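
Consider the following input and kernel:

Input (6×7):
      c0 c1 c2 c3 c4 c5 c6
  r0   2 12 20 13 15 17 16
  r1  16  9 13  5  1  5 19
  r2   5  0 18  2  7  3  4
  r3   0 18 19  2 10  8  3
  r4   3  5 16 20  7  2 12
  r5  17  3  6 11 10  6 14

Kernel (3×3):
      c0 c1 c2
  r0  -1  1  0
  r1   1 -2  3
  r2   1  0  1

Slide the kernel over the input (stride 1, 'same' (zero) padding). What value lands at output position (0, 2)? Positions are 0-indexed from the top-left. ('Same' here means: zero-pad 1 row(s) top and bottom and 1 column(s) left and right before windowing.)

The receptive field on the zero-padded input at this output position is [0 0 0 / 12 20 13 / 9 13 5]. Elementwise product with the kernel and sum: 0·-1 + 0·1 + 12·1 + 20·-2 + 13·3 + 9·1 + 5·1.

25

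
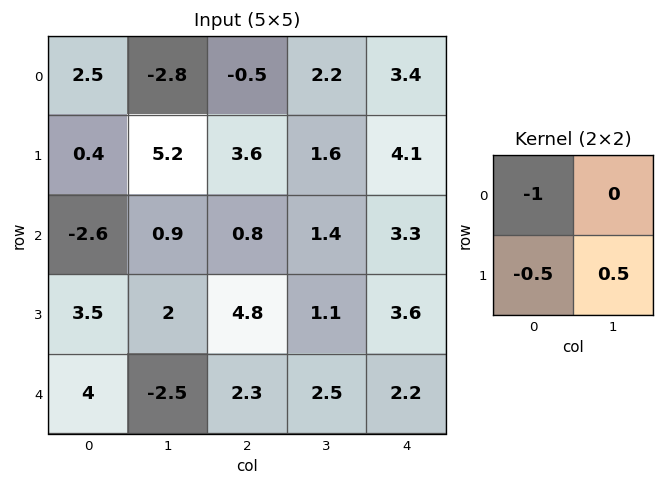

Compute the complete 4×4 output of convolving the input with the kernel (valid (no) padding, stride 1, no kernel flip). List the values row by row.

-0.1 2 -0.5 -0.95
1.35 -5.25 -3.3 -0.65
1.85 0.5 -2.65 -0.15
-6.75 0.4 -4.7 -1.25

Output[0,0]: The receptive field on the input at this output position is [2.5 -2.8 / 0.4 5.2]. Elementwise product with the kernel and sum: 2.5·-1 + 0.4·-0.5 + 5.2·0.5.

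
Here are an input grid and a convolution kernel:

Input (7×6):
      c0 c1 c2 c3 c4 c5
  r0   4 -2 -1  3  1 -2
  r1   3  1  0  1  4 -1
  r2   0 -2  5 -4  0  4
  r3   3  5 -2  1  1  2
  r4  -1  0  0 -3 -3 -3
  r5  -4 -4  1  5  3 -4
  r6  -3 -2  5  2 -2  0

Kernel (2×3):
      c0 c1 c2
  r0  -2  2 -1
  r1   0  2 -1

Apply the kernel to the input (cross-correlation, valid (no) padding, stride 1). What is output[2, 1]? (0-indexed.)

The receptive field on the input at this output position is [-2 5 -4 / 5 -2 1]. Elementwise product with the kernel and sum: -2·-2 + 5·2 + -4·-1 + -2·2 + 1·-1.

13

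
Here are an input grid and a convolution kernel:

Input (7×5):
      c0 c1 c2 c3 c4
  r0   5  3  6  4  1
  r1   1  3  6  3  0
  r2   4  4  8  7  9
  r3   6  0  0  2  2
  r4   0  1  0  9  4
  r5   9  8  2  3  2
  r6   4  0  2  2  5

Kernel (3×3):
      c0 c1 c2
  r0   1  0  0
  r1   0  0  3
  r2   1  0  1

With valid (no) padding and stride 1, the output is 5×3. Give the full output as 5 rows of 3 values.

Output[0,0]: The receptive field on the input at this output position is [5 3 6 / 1 3 6 / 4 4 8]. Elementwise product with the kernel and sum: 5·1 + 6·3 + 4·1 + 8·1.

35 23 23
31 26 35
4 20 18
17 38 16
12 12 13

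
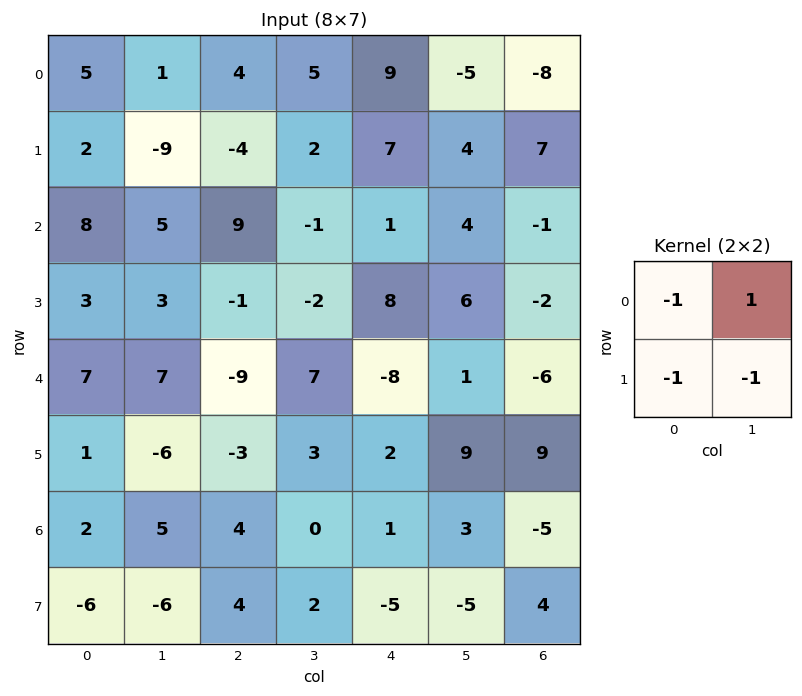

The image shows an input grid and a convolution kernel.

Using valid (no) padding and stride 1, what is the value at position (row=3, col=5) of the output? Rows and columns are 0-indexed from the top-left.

-3

The receptive field on the input at this output position is [6 -2 / 1 -6]. Elementwise product with the kernel and sum: 6·-1 + -2·1 + 1·-1 + -6·-1.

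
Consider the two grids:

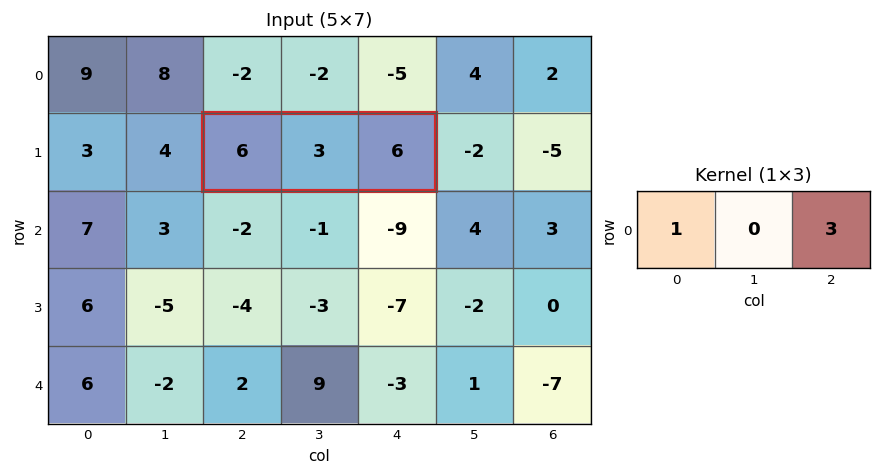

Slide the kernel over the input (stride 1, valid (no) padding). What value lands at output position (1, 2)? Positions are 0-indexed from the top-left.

The receptive field on the input at this output position is [6 3 6]. Elementwise product with the kernel and sum: 6·1 + 6·3.

24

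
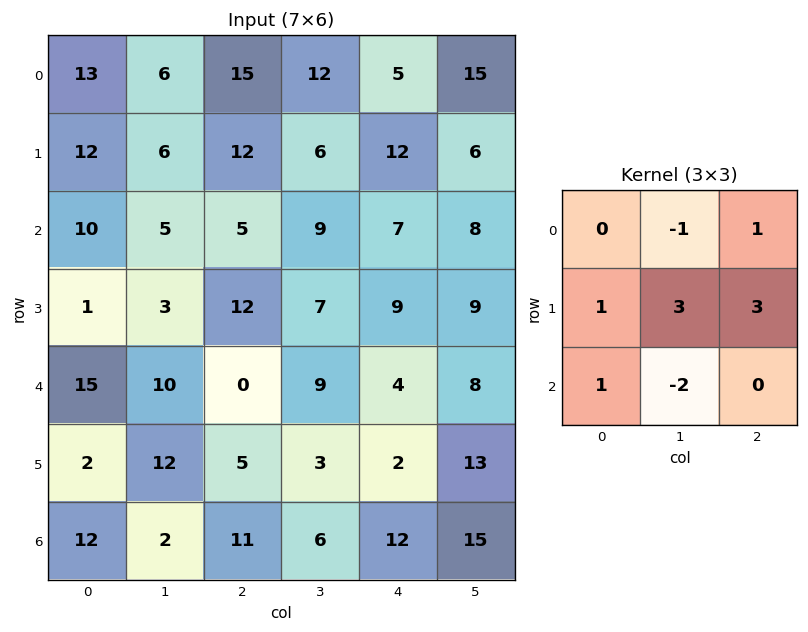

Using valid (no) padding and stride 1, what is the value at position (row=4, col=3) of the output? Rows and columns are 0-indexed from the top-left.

34

The receptive field on the input at this output position is [9 4 8 / 3 2 13 / 6 12 15]. Elementwise product with the kernel and sum: 4·-1 + 8·1 + 3·1 + 2·3 + 13·3 + 6·1 + 12·-2.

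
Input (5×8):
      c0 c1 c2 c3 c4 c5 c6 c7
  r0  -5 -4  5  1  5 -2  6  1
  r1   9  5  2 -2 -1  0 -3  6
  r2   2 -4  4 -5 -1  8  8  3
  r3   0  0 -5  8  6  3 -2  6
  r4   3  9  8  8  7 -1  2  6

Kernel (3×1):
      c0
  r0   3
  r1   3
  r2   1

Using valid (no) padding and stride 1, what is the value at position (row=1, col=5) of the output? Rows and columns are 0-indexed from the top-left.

The receptive field on the input at this output position is [0 / 8 / 3]. Elementwise product with the kernel and sum: 0·3 + 8·3 + 3·1.

27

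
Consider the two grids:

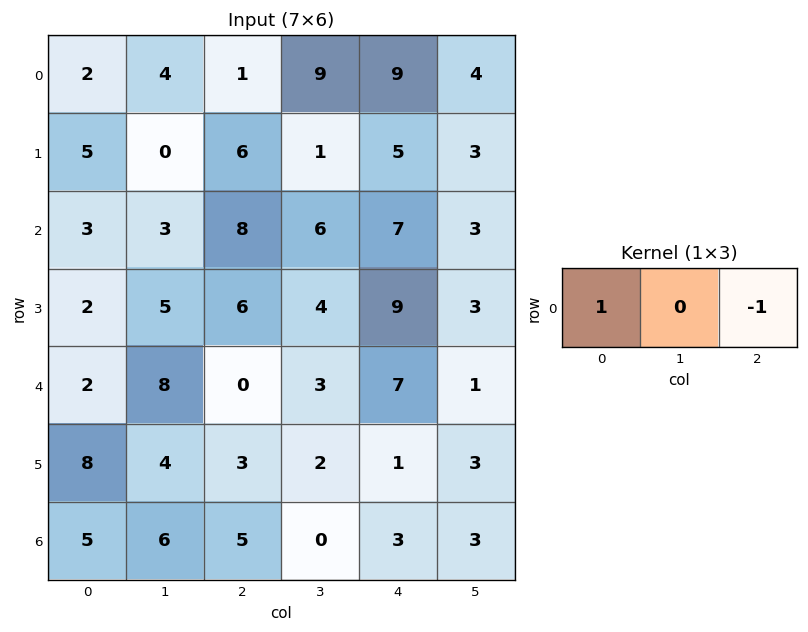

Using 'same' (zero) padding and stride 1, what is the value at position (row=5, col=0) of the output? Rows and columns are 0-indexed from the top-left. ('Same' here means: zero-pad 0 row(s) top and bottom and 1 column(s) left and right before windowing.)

The receptive field on the zero-padded input at this output position is [0 8 4]. Elementwise product with the kernel and sum: 0·1 + 4·-1.

-4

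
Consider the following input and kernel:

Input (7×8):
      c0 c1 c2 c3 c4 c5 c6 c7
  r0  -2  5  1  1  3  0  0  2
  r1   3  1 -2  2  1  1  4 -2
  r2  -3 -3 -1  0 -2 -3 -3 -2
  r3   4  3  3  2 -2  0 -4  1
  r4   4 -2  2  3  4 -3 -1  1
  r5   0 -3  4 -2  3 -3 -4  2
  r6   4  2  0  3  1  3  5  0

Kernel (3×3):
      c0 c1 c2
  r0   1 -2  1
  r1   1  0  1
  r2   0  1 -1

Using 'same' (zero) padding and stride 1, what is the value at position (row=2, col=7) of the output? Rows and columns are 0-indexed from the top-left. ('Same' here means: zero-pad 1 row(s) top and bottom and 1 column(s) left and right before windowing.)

The receptive field on the zero-padded input at this output position is [4 -2 0 / -3 -2 0 / -4 1 0]. Elementwise product with the kernel and sum: 4·1 + -2·-2 + 0·1 + -3·1 + 0·1 + 1·1 + 0·-1.

6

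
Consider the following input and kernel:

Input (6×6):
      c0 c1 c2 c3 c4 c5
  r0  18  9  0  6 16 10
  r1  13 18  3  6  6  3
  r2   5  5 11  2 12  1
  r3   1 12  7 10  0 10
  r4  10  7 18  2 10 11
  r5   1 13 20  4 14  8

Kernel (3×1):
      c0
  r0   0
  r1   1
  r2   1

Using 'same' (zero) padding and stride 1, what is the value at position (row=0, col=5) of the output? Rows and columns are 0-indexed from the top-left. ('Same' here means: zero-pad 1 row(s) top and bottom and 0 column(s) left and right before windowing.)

13

The receptive field on the zero-padded input at this output position is [0 / 10 / 3]. Elementwise product with the kernel and sum: 10·1 + 3·1.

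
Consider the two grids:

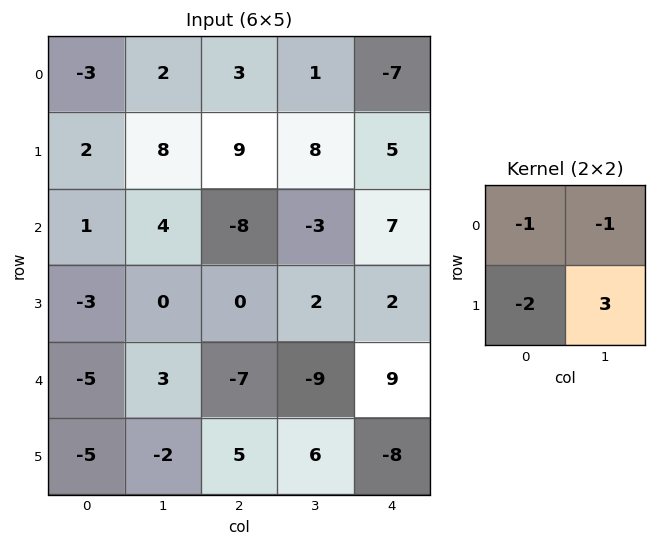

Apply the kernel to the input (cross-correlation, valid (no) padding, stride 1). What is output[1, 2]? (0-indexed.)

The receptive field on the input at this output position is [9 8 / -8 -3]. Elementwise product with the kernel and sum: 9·-1 + 8·-1 + -8·-2 + -3·3.

-10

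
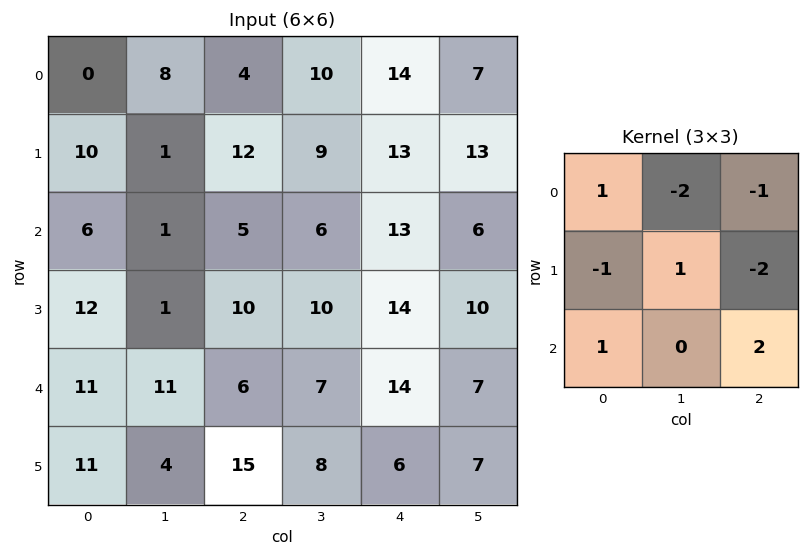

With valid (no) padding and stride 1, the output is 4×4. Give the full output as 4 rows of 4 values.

Output[0,0]: The receptive field on the input at this output position is [0 8 4 / 10 1 12 / 6 1 5]. Elementwise product with the kernel and sum: 0·1 + 8·-2 + 4·-1 + 10·-1 + 1·1 + 12·-2 + 6·1 + 5·2.

-37 -4 -28 -29
13 -19 -6 -5
-9 -1 -14 -21
29 -28 -24 -13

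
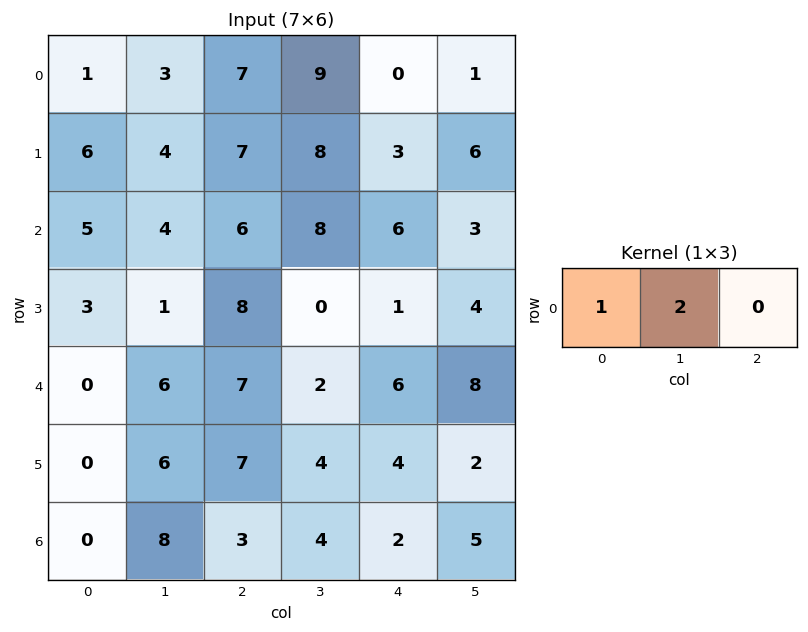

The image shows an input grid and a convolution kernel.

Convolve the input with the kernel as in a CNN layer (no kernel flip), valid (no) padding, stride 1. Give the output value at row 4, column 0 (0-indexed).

12

The receptive field on the input at this output position is [0 6 7]. Elementwise product with the kernel and sum: 0·1 + 6·2.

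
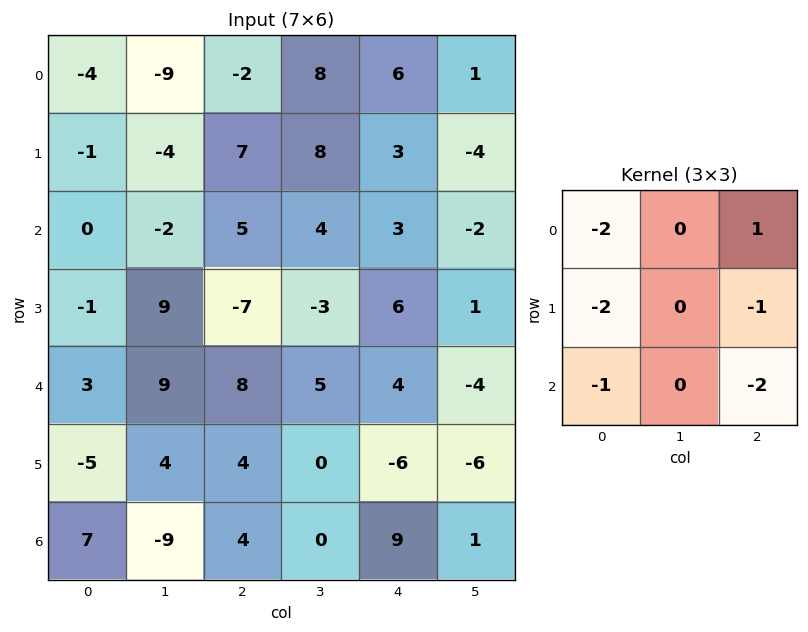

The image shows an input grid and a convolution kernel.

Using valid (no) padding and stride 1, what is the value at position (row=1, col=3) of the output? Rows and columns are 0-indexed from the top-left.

The receptive field on the input at this output position is [8 3 -4 / 4 3 -2 / -3 6 1]. Elementwise product with the kernel and sum: 8·-2 + -4·1 + 4·-2 + -2·-1 + -3·-1 + 1·-2.

-25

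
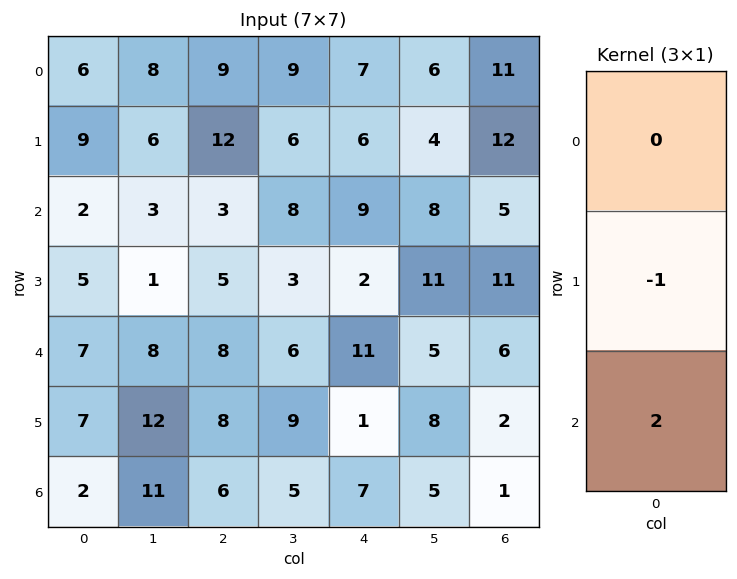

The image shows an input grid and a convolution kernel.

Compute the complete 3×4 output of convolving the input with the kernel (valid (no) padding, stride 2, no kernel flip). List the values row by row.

-5 -6 12 -2
9 11 20 1
-3 4 13 0

Output[0,0]: The receptive field on the input at this output position is [6 / 9 / 2]. Elementwise product with the kernel and sum: 9·-1 + 2·2.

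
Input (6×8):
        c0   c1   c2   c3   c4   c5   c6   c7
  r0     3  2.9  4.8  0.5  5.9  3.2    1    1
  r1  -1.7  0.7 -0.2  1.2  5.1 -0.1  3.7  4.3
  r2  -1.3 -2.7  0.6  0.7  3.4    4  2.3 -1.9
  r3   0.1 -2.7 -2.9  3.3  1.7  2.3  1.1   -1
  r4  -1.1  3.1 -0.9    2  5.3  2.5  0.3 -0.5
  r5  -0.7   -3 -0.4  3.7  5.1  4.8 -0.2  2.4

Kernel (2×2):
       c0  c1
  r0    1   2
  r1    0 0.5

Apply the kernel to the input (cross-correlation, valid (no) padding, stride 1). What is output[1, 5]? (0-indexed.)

The receptive field on the input at this output position is [-0.1 3.7 / 4 2.3]. Elementwise product with the kernel and sum: -0.1·1 + 3.7·2 + 2.3·0.5.

8.45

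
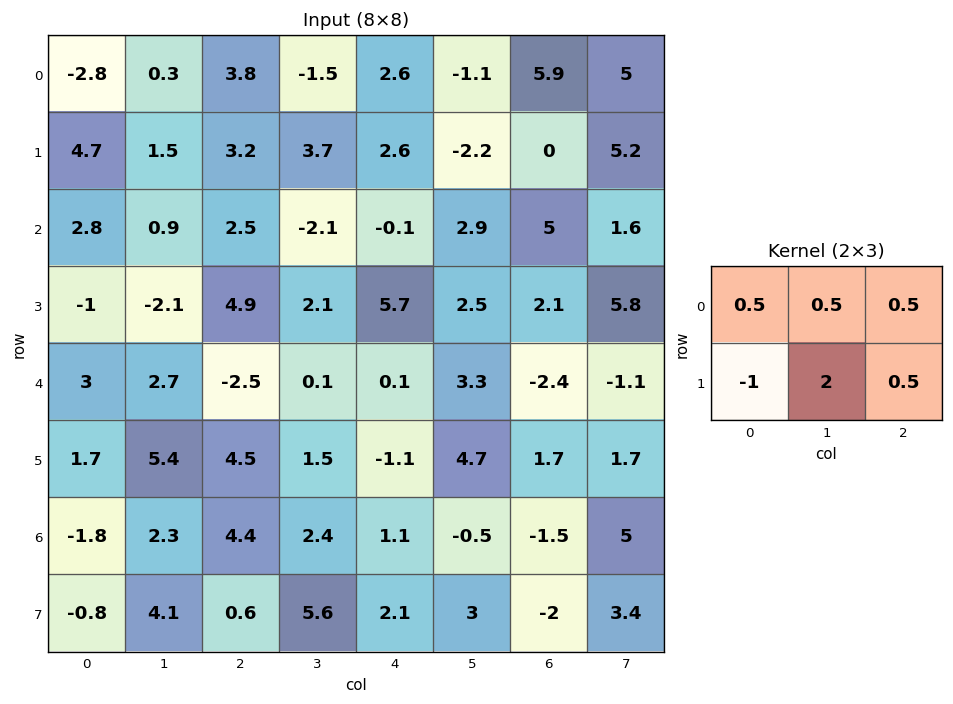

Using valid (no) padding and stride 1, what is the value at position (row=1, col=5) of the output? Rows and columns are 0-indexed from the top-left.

The receptive field on the input at this output position is [-2.2 0 5.2 / 2.9 5 1.6]. Elementwise product with the kernel and sum: -2.2·0.5 + 0·0.5 + 5.2·0.5 + 2.9·-1 + 5·2 + 1.6·0.5.

9.4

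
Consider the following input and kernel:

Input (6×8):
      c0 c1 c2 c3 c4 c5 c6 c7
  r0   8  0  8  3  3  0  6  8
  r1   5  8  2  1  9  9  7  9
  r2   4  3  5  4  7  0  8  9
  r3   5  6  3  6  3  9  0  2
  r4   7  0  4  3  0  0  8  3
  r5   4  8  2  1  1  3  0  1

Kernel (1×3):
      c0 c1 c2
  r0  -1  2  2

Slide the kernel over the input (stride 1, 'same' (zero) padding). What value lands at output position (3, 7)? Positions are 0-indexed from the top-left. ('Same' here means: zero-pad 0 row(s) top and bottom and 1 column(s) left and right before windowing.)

The receptive field on the zero-padded input at this output position is [0 2 0]. Elementwise product with the kernel and sum: 0·-1 + 2·2 + 0·2.

4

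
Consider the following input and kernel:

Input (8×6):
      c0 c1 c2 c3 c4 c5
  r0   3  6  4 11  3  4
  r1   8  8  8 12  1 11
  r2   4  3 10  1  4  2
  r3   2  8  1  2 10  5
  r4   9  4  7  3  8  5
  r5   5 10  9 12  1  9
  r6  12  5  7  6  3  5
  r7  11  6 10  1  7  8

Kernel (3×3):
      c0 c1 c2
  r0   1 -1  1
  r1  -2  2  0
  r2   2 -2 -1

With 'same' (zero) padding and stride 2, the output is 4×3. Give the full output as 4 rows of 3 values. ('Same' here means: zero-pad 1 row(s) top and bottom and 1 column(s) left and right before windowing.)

-18 -16 -5
-4 38 7
4 5 20
1 8 -6

Output[0,0]: The receptive field on the zero-padded input at this output position is [0 0 0 / 0 3 6 / 0 8 8]. Elementwise product with the kernel and sum: 0·1 + 0·-1 + 0·1 + 0·-2 + 3·2 + 0·2 + 8·-2 + 8·-1.
Output[0,1]: The receptive field on the zero-padded input at this output position is [0 0 0 / 6 4 11 / 8 8 12]. Elementwise product with the kernel and sum: 0·1 + 0·-1 + 0·1 + 6·-2 + 4·2 + 8·2 + 8·-2 + 12·-1.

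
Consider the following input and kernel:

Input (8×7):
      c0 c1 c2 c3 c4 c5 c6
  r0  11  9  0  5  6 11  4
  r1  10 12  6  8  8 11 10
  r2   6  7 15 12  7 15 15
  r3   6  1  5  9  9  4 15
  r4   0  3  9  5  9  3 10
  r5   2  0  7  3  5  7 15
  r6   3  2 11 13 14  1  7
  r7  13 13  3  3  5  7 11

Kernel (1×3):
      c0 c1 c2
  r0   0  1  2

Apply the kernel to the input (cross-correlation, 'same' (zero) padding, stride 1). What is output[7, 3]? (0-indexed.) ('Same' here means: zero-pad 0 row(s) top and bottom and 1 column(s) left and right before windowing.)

The receptive field on the zero-padded input at this output position is [3 3 5]. Elementwise product with the kernel and sum: 3·1 + 5·2.

13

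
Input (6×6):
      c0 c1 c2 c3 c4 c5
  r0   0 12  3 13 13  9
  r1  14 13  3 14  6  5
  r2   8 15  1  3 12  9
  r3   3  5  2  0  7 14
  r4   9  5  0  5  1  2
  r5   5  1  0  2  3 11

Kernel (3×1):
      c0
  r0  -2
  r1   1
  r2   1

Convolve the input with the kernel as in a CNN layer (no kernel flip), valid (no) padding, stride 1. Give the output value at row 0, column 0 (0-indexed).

22

The receptive field on the input at this output position is [0 / 14 / 8]. Elementwise product with the kernel and sum: 0·-2 + 14·1 + 8·1.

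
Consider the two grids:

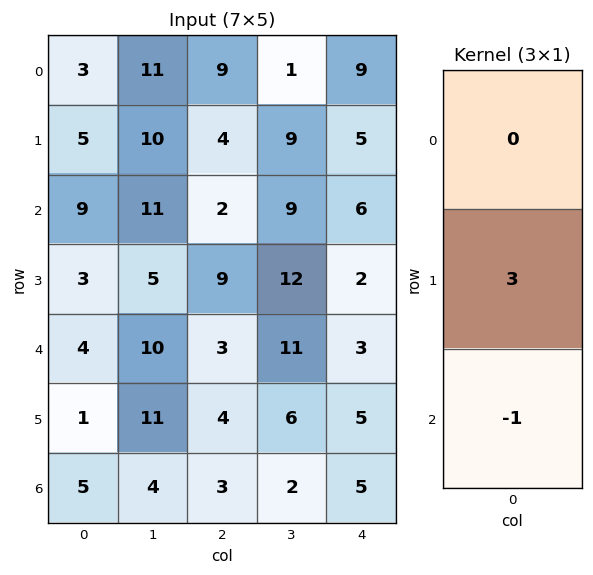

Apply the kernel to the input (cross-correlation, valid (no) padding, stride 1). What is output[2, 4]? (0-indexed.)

The receptive field on the input at this output position is [6 / 2 / 3]. Elementwise product with the kernel and sum: 2·3 + 3·-1.

3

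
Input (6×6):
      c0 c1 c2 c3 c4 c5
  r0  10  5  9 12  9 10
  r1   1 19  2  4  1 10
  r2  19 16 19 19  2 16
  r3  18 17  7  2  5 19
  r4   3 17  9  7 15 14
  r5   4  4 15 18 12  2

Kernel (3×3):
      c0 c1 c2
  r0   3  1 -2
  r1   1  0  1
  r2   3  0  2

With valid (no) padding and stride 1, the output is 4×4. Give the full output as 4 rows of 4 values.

Output[0,0]: The receptive field on the input at this output position is [10 5 9 / 1 19 2 / 19 16 19]. Elementwise product with the kernel and sum: 10·3 + 5·1 + 9·-2 + 1·1 + 2·1 + 19·3 + 19·2.
Output[0,1]: The receptive field on the input at this output position is [5 9 12 / 19 2 4 / 16 19 19]. Elementwise product with the kernel and sum: 5·3 + 9·1 + 12·-2 + 19·1 + 4·1 + 16·3 + 19·2.

115 109 85 128
124 141 60 72
87 113 141 97
111 126 106 52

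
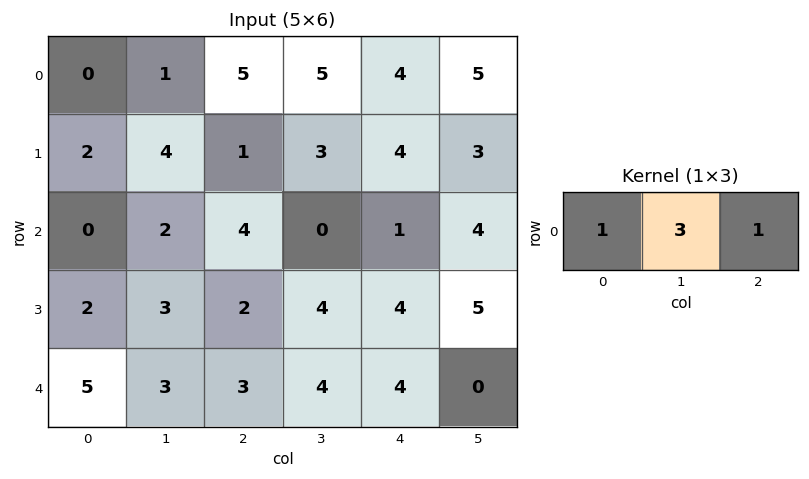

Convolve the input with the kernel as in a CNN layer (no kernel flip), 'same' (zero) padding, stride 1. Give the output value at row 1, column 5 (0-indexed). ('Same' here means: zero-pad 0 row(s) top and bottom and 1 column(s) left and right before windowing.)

13

The receptive field on the zero-padded input at this output position is [4 3 0]. Elementwise product with the kernel and sum: 4·1 + 3·3 + 0·1.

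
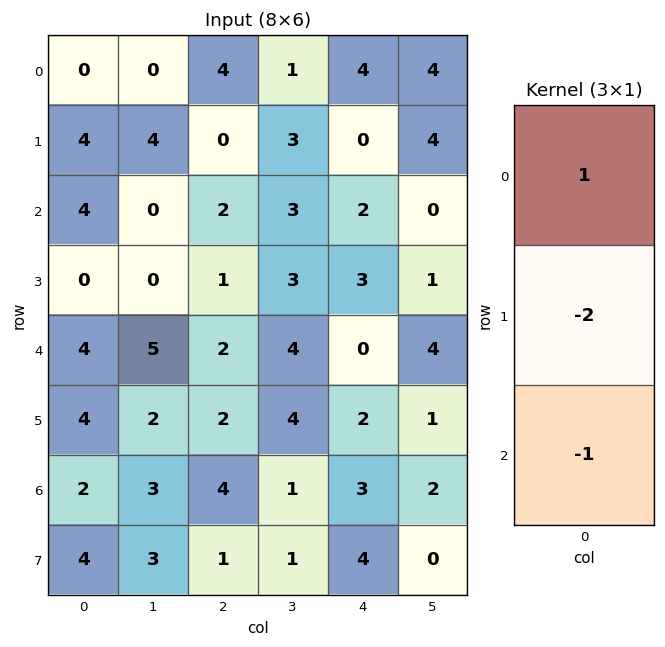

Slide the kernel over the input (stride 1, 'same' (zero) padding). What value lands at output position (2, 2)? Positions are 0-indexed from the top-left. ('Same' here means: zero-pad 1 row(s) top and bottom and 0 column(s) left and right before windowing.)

The receptive field on the zero-padded input at this output position is [0 / 2 / 1]. Elementwise product with the kernel and sum: 0·1 + 2·-2 + 1·-1.

-5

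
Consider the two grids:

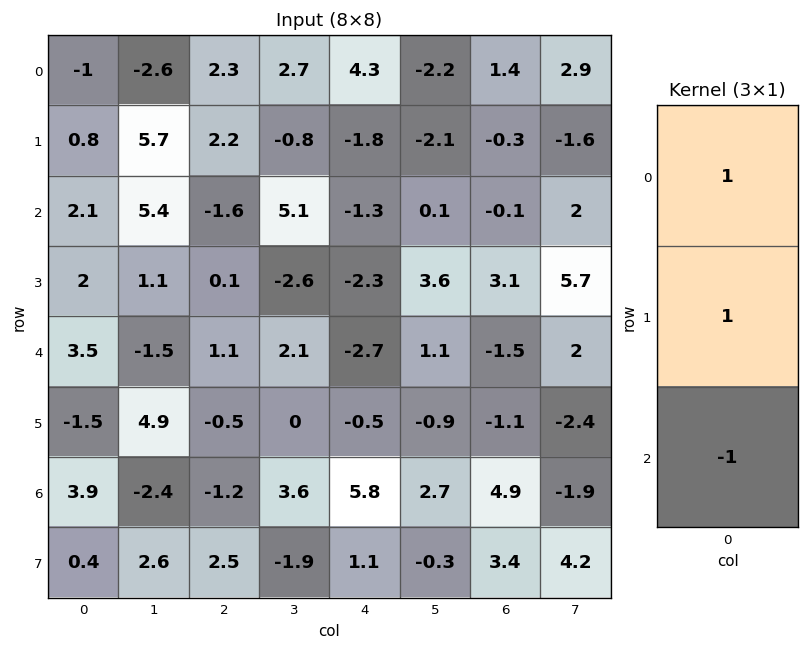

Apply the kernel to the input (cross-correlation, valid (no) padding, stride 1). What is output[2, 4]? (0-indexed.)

The receptive field on the input at this output position is [-1.3 / -2.3 / -2.7]. Elementwise product with the kernel and sum: -1.3·1 + -2.3·1 + -2.7·-1.

-0.9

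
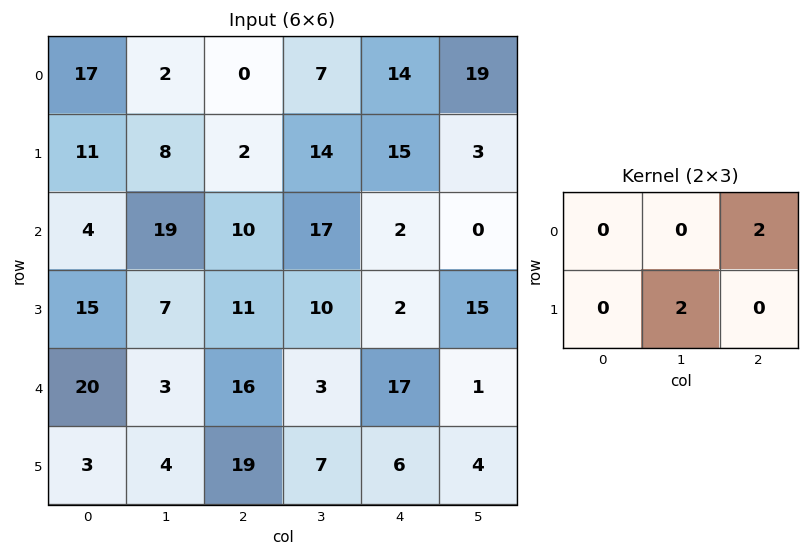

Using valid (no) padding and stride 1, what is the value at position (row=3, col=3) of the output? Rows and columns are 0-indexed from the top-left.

64

The receptive field on the input at this output position is [10 2 15 / 3 17 1]. Elementwise product with the kernel and sum: 15·2 + 17·2.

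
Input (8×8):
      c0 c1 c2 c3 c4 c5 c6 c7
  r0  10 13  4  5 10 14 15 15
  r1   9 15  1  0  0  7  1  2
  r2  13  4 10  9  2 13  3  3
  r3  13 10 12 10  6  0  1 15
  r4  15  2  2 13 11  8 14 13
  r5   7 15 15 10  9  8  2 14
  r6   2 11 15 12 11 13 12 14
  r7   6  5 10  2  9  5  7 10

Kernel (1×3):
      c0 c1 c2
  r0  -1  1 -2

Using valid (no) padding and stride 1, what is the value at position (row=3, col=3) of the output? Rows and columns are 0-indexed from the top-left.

The receptive field on the input at this output position is [10 6 0]. Elementwise product with the kernel and sum: 10·-1 + 6·1 + 0·-2.

-4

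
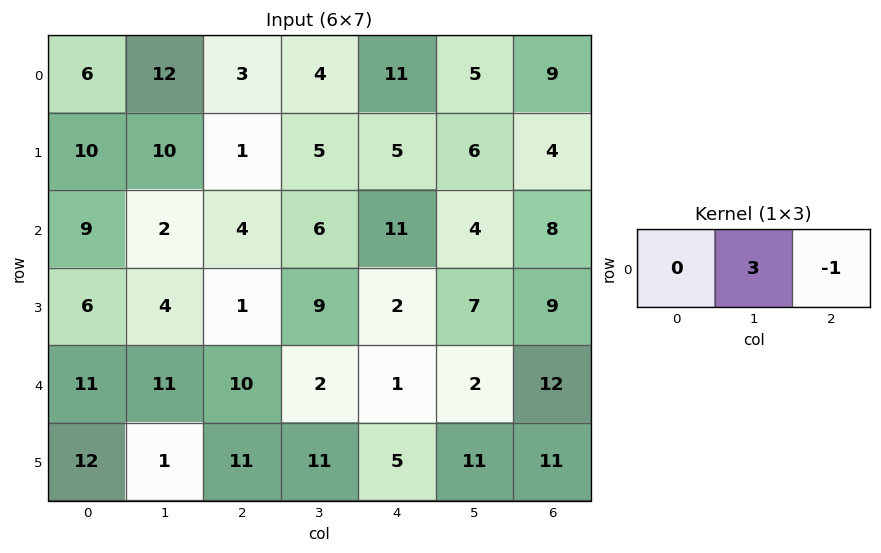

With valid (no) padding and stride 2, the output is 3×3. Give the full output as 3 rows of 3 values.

Output[0,0]: The receptive field on the input at this output position is [6 12 3]. Elementwise product with the kernel and sum: 12·3 + 3·-1.

33 1 6
2 7 4
23 5 -6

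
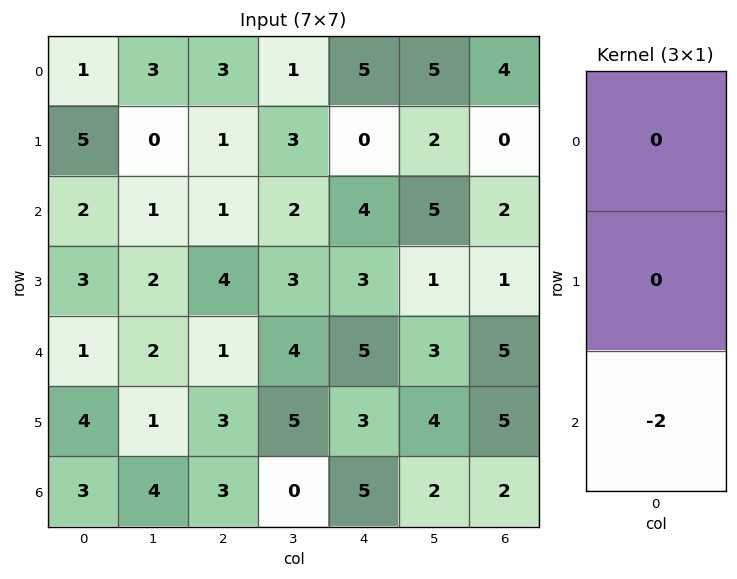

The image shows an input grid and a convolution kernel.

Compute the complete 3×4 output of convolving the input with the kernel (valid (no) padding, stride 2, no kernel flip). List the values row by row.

Output[0,0]: The receptive field on the input at this output position is [1 / 5 / 2]. Elementwise product with the kernel and sum: 2·-2.
Output[0,1]: The receptive field on the input at this output position is [3 / 1 / 1]. Elementwise product with the kernel and sum: 1·-2.

-4 -2 -8 -4
-2 -2 -10 -10
-6 -6 -10 -4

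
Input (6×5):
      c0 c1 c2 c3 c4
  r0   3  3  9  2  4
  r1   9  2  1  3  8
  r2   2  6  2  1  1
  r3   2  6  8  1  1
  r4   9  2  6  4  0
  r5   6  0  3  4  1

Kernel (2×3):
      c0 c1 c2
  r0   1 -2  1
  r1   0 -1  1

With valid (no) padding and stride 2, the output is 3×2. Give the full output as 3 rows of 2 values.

Output[0,0]: The receptive field on the input at this output position is [3 3 9 / 9 2 1]. Elementwise product with the kernel and sum: 3·1 + 3·-2 + 9·1 + 2·-1 + 1·1.
Output[0,1]: The receptive field on the input at this output position is [9 2 4 / 1 3 8]. Elementwise product with the kernel and sum: 9·1 + 2·-2 + 4·1 + 3·-1 + 8·1.

5 14
-6 1
14 -5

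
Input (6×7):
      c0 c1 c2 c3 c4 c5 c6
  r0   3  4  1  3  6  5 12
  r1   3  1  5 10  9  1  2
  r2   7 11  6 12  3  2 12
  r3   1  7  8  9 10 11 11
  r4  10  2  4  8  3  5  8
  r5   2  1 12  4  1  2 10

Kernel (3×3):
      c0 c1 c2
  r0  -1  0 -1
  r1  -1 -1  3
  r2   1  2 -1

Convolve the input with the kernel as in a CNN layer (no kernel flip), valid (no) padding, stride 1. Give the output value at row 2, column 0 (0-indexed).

13

The receptive field on the input at this output position is [7 11 6 / 1 7 8 / 10 2 4]. Elementwise product with the kernel and sum: 7·-1 + 6·-1 + 1·-1 + 7·-1 + 8·3 + 10·1 + 2·2 + 4·-1.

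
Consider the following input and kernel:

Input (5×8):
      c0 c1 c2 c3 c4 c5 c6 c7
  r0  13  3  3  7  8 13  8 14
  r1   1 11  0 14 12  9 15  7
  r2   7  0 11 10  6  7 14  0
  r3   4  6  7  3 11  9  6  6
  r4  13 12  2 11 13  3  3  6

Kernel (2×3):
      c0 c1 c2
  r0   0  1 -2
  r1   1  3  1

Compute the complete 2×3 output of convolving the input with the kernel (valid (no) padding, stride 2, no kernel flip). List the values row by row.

31 45 51
7 25 23

Output[0,0]: The receptive field on the input at this output position is [13 3 3 / 1 11 0]. Elementwise product with the kernel and sum: 3·1 + 3·-2 + 1·1 + 11·3 + 0·1.
Output[0,1]: The receptive field on the input at this output position is [3 7 8 / 0 14 12]. Elementwise product with the kernel and sum: 7·1 + 8·-2 + 0·1 + 14·3 + 12·1.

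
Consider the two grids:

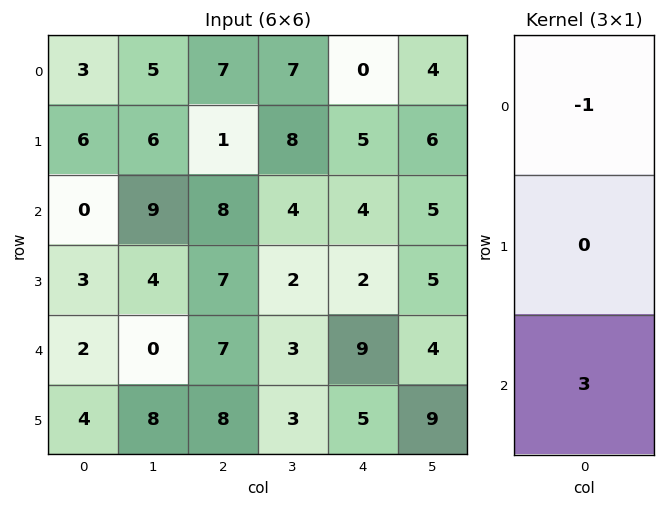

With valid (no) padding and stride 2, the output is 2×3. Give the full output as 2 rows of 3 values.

-3 17 12
6 13 23

Output[0,0]: The receptive field on the input at this output position is [3 / 6 / 0]. Elementwise product with the kernel and sum: 3·-1 + 0·3.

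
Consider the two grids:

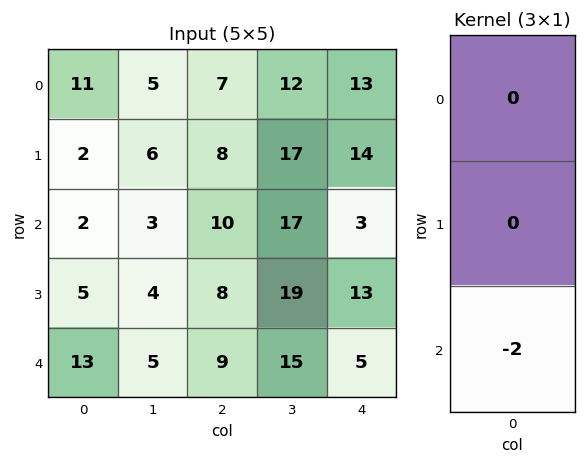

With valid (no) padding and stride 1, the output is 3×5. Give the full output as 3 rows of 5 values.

Output[0,0]: The receptive field on the input at this output position is [11 / 2 / 2]. Elementwise product with the kernel and sum: 2·-2.
Output[0,1]: The receptive field on the input at this output position is [5 / 6 / 3]. Elementwise product with the kernel and sum: 3·-2.

-4 -6 -20 -34 -6
-10 -8 -16 -38 -26
-26 -10 -18 -30 -10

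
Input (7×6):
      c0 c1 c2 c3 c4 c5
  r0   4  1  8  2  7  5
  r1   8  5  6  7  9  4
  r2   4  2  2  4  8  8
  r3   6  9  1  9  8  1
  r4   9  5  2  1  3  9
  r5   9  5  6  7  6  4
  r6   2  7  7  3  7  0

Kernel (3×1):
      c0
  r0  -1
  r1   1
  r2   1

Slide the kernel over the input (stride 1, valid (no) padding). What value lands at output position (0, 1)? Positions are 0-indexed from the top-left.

6

The receptive field on the input at this output position is [1 / 5 / 2]. Elementwise product with the kernel and sum: 1·-1 + 5·1 + 2·1.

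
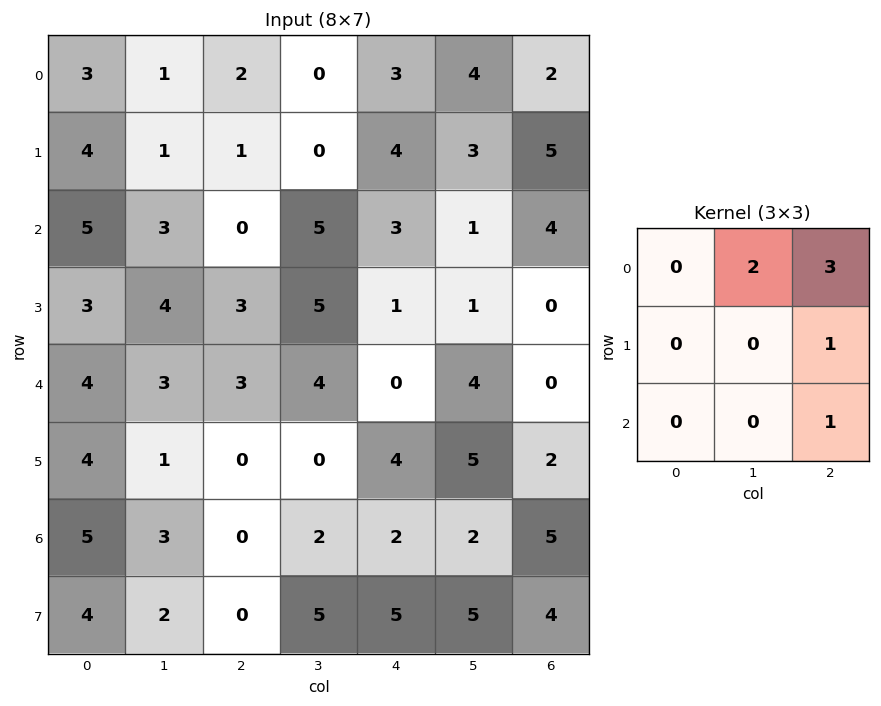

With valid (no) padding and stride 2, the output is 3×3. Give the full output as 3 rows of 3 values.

Output[0,0]: The receptive field on the input at this output position is [3 1 2 / 4 1 1 / 5 3 0]. Elementwise product with the kernel and sum: 1·2 + 2·3 + 1·1 + 0·1.
Output[0,1]: The receptive field on the input at this output position is [2 0 3 / 1 0 4 / 0 5 3]. Elementwise product with the kernel and sum: 0·2 + 3·3 + 4·1 + 3·1.

9 16 23
12 20 14
15 14 15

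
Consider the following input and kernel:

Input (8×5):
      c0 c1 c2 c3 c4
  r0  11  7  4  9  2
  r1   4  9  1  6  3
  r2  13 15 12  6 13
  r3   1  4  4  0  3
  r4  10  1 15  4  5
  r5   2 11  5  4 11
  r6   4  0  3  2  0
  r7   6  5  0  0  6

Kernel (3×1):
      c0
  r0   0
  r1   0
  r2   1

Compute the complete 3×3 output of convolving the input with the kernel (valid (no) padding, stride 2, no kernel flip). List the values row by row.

13 12 13
10 15 5
4 3 0

Output[0,0]: The receptive field on the input at this output position is [11 / 4 / 13]. Elementwise product with the kernel and sum: 13·1.
Output[0,1]: The receptive field on the input at this output position is [4 / 1 / 12]. Elementwise product with the kernel and sum: 12·1.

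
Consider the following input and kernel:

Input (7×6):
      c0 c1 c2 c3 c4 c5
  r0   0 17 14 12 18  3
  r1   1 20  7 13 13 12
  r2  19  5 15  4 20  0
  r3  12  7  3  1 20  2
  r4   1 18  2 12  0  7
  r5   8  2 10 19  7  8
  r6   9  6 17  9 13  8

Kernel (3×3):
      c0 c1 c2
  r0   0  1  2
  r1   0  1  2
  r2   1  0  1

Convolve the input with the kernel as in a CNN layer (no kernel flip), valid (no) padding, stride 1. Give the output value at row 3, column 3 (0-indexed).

65

The receptive field on the input at this output position is [1 20 2 / 12 0 7 / 19 7 8]. Elementwise product with the kernel and sum: 20·1 + 2·2 + 0·1 + 7·2 + 19·1 + 8·1.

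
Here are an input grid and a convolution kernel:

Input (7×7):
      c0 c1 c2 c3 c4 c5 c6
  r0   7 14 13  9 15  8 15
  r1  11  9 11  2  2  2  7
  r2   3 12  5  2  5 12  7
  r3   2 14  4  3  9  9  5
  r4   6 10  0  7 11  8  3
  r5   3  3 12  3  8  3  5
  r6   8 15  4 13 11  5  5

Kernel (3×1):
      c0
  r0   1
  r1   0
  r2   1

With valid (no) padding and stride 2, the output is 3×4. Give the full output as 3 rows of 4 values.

Output[0,0]: The receptive field on the input at this output position is [7 / 11 / 3]. Elementwise product with the kernel and sum: 7·1 + 3·1.

10 18 20 22
9 5 16 10
14 4 22 8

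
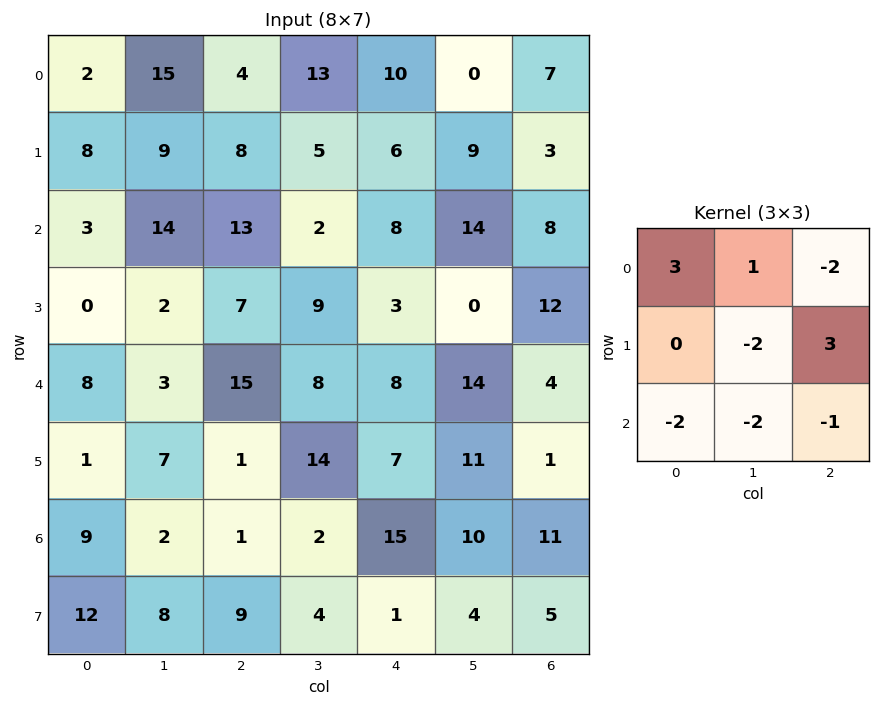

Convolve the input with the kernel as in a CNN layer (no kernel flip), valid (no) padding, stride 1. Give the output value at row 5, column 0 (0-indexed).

The receptive field on the input at this output position is [1 7 1 / 9 2 1 / 12 8 9]. Elementwise product with the kernel and sum: 1·3 + 7·1 + 1·-2 + 2·-2 + 1·3 + 12·-2 + 8·-2 + 9·-1.

-42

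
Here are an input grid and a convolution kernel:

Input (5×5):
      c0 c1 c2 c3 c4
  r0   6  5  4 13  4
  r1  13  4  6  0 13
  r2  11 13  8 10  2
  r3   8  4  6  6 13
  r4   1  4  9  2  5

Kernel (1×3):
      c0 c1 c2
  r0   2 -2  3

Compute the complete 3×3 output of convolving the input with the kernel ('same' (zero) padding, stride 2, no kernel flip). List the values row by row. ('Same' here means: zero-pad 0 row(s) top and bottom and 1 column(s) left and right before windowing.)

Output[0,0]: The receptive field on the zero-padded input at this output position is [0 6 5]. Elementwise product with the kernel and sum: 0·2 + 6·-2 + 5·3.
Output[0,1]: The receptive field on the zero-padded input at this output position is [5 4 13]. Elementwise product with the kernel and sum: 5·2 + 4·-2 + 13·3.

3 41 18
17 40 16
10 -4 -6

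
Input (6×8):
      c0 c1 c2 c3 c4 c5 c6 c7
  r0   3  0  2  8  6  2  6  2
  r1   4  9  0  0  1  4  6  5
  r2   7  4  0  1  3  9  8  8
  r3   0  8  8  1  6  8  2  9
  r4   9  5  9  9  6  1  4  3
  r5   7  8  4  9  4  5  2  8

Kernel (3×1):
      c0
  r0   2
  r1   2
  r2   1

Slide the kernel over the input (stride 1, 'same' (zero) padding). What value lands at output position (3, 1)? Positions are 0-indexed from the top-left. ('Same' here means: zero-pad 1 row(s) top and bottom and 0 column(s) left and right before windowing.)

The receptive field on the zero-padded input at this output position is [4 / 8 / 5]. Elementwise product with the kernel and sum: 4·2 + 8·2 + 5·1.

29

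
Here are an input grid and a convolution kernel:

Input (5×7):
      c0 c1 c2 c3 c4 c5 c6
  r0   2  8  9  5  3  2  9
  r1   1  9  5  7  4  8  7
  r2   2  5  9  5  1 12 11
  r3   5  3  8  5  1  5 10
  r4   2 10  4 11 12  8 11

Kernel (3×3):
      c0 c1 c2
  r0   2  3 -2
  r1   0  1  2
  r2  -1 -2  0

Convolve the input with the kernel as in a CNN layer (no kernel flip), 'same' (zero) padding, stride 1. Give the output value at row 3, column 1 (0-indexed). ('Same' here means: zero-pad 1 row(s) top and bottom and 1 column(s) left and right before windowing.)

-2

The receptive field on the zero-padded input at this output position is [2 5 9 / 5 3 8 / 2 10 4]. Elementwise product with the kernel and sum: 2·2 + 5·3 + 9·-2 + 3·1 + 8·2 + 2·-1 + 10·-2.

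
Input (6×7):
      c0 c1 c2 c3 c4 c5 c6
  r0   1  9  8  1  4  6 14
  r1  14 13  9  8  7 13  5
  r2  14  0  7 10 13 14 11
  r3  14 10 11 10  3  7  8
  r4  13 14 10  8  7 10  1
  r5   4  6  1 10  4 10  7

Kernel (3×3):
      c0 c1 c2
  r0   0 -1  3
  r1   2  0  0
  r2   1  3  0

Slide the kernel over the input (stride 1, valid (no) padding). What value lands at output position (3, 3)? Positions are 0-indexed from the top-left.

The receptive field on the input at this output position is [10 3 7 / 8 7 10 / 10 4 10]. Elementwise product with the kernel and sum: 3·-1 + 7·3 + 8·2 + 10·1 + 4·3.

56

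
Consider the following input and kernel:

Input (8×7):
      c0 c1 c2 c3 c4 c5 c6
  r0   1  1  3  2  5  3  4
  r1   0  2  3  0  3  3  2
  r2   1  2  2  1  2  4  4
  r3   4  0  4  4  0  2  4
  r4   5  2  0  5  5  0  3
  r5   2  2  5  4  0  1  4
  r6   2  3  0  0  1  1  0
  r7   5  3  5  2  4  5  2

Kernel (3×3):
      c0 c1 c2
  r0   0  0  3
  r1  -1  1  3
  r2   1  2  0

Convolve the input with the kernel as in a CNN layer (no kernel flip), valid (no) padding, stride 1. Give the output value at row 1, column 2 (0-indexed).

The receptive field on the input at this output position is [3 0 3 / 2 1 2 / 4 4 0]. Elementwise product with the kernel and sum: 3·3 + 2·-1 + 1·1 + 2·3 + 4·1 + 4·2.

26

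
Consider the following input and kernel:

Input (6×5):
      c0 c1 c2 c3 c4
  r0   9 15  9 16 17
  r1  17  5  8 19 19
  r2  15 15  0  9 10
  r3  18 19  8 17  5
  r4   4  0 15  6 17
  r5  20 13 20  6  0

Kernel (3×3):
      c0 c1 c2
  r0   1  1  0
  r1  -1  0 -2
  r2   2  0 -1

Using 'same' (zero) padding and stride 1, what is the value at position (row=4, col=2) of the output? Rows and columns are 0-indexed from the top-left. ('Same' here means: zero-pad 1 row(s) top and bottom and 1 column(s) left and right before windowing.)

The receptive field on the zero-padded input at this output position is [19 8 17 / 0 15 6 / 13 20 6]. Elementwise product with the kernel and sum: 19·1 + 8·1 + 0·-1 + 6·-2 + 13·2 + 6·-1.

35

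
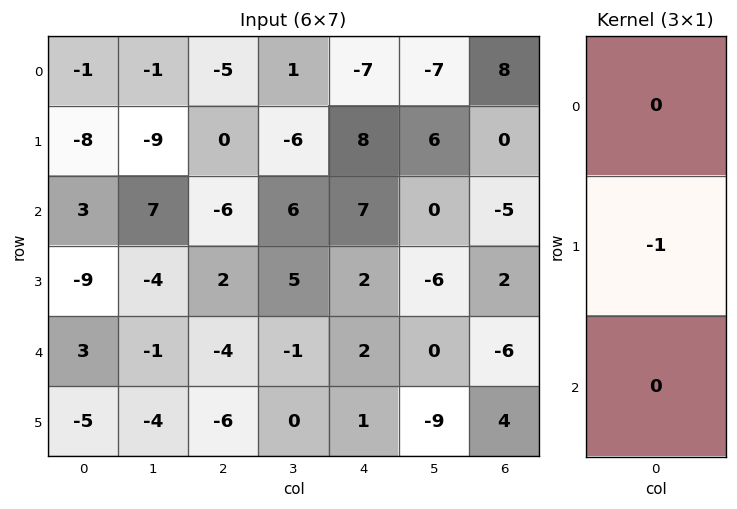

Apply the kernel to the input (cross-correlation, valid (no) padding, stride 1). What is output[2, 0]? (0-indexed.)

9

The receptive field on the input at this output position is [3 / -9 / 3]. Elementwise product with the kernel and sum: -9·-1.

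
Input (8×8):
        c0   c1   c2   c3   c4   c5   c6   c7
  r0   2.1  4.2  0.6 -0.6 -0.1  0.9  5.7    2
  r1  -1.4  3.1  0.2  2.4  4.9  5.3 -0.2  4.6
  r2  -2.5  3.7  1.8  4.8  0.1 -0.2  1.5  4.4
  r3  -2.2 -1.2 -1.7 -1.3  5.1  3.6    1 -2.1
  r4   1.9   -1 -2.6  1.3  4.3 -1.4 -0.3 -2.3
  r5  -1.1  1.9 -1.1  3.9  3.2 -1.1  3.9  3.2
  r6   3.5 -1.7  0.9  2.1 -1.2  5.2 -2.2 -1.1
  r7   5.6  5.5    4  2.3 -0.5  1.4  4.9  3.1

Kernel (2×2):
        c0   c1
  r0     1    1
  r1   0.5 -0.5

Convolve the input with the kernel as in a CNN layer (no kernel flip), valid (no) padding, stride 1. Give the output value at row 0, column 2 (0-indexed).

-1.1

The receptive field on the input at this output position is [0.6 -0.6 / 0.2 2.4]. Elementwise product with the kernel and sum: 0.6·1 + -0.6·1 + 0.2·0.5 + 2.4·-0.5.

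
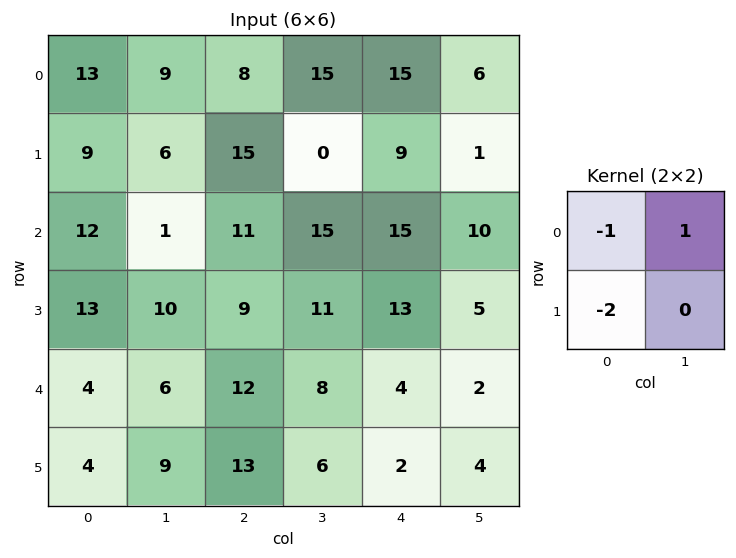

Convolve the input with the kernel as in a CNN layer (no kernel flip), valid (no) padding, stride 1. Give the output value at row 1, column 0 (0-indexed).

-27

The receptive field on the input at this output position is [9 6 / 12 1]. Elementwise product with the kernel and sum: 9·-1 + 6·1 + 12·-2.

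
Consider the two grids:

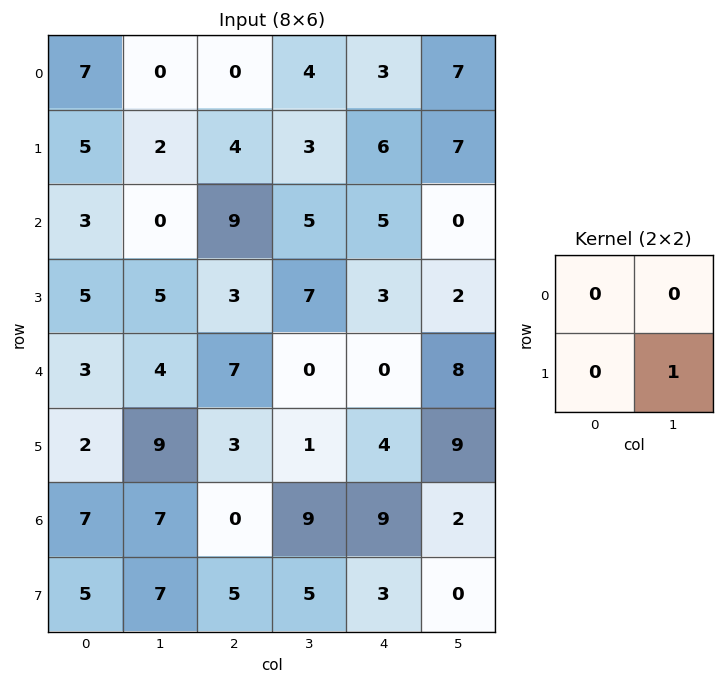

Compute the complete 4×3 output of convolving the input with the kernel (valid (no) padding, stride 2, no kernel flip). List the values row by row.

Output[0,0]: The receptive field on the input at this output position is [7 0 / 5 2]. Elementwise product with the kernel and sum: 2·1.
Output[0,1]: The receptive field on the input at this output position is [0 4 / 4 3]. Elementwise product with the kernel and sum: 3·1.

2 3 7
5 7 2
9 1 9
7 5 0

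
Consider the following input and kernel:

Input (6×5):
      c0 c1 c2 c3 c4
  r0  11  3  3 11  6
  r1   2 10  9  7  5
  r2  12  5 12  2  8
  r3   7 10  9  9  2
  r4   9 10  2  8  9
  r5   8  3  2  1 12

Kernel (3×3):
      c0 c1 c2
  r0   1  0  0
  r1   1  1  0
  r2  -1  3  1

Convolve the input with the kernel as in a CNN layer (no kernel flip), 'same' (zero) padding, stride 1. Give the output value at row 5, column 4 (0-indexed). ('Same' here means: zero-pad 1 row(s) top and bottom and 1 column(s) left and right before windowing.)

The receptive field on the zero-padded input at this output position is [8 9 0 / 1 12 0 / 0 0 0]. Elementwise product with the kernel and sum: 8·1 + 1·1 + 12·1 + 0·-1 + 0·3 + 0·1.

21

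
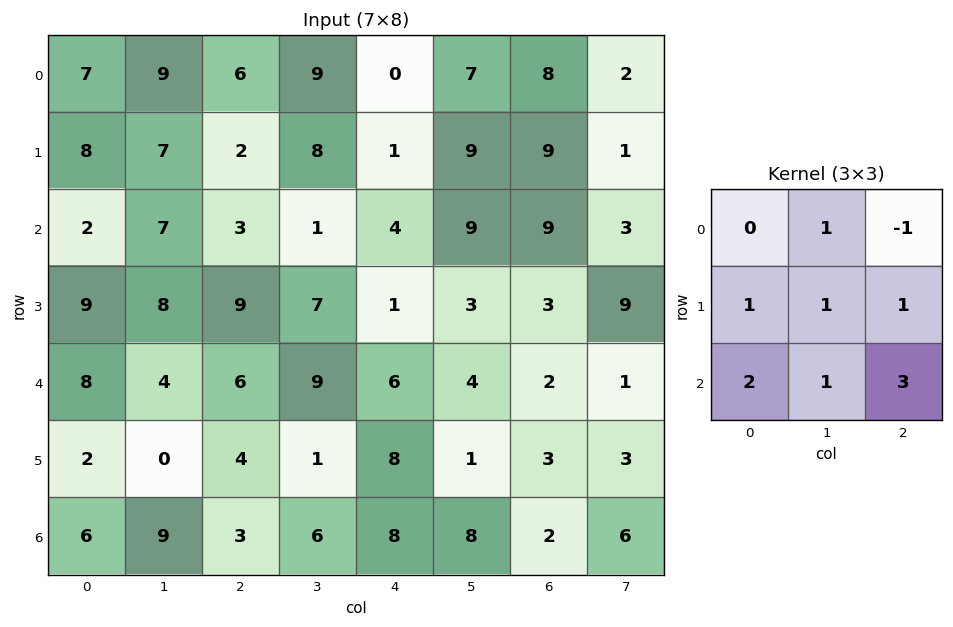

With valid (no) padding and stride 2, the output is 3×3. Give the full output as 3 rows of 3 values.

Output[0,0]: The receptive field on the input at this output position is [7 9 6 / 8 7 2 / 2 7 3]. Elementwise product with the kernel and sum: 9·1 + 6·-1 + 8·1 + 7·1 + 2·1 + 2·2 + 7·1 + 3·3.

40 39 62
68 53 29
34 52 44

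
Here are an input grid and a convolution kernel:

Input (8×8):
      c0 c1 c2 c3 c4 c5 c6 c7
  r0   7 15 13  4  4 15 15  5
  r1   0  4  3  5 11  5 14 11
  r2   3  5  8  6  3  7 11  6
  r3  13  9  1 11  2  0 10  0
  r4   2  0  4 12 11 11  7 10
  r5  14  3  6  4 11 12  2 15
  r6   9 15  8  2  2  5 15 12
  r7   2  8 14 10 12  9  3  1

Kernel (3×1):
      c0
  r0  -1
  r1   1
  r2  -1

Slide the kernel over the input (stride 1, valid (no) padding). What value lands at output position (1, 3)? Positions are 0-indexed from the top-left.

The receptive field on the input at this output position is [5 / 6 / 11]. Elementwise product with the kernel and sum: 5·-1 + 6·1 + 11·-1.

-10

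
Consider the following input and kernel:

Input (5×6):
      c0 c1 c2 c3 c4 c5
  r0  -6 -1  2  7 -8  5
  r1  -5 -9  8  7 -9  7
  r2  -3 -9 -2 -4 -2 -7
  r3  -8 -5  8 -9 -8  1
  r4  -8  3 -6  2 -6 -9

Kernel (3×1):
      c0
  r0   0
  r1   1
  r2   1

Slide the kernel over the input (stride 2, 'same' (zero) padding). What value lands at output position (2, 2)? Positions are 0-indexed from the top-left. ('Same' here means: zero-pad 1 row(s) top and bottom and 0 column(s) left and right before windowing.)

The receptive field on the zero-padded input at this output position is [-8 / -6 / 0]. Elementwise product with the kernel and sum: -6·1 + 0·1.

-6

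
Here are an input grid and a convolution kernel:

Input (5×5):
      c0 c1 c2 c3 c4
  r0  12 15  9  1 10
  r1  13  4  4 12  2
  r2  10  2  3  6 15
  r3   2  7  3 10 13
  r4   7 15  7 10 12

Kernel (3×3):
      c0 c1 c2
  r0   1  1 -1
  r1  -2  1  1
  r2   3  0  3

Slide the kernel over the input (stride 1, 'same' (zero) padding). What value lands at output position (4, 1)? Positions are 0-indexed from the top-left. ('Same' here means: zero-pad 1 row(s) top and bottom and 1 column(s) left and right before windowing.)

The receptive field on the zero-padded input at this output position is [2 7 3 / 7 15 7 / 0 0 0]. Elementwise product with the kernel and sum: 2·1 + 7·1 + 3·-1 + 7·-2 + 15·1 + 7·1 + 0·3 + 0·3.

14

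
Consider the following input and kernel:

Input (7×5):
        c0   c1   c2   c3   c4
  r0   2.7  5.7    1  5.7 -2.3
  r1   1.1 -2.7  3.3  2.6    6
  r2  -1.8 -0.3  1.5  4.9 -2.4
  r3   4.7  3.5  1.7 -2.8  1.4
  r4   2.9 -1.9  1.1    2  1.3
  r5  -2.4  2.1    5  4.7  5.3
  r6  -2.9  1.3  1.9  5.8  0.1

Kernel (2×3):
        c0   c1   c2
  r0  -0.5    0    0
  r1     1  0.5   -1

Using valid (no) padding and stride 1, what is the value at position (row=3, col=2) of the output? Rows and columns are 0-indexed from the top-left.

-0.05

The receptive field on the input at this output position is [1.7 -2.8 1.4 / 1.1 2 1.3]. Elementwise product with the kernel and sum: 1.7·-0.5 + 1.1·1 + 2·0.5 + 1.3·-1.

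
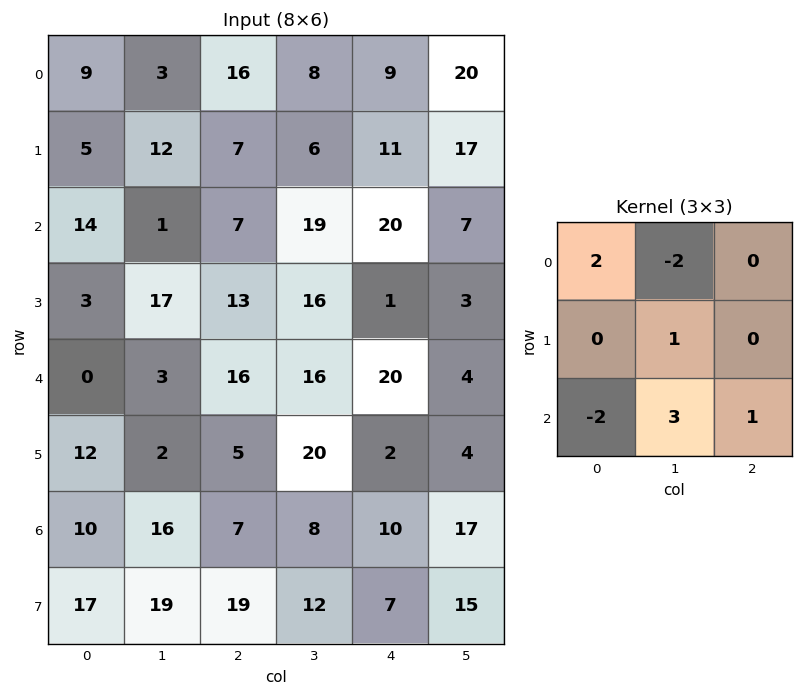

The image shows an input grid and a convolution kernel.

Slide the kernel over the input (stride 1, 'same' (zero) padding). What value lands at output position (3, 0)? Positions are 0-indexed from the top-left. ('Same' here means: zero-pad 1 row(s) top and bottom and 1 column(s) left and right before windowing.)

The receptive field on the zero-padded input at this output position is [0 14 1 / 0 3 17 / 0 0 3]. Elementwise product with the kernel and sum: 0·2 + 14·-2 + 3·1 + 0·-2 + 0·3 + 3·1.

-22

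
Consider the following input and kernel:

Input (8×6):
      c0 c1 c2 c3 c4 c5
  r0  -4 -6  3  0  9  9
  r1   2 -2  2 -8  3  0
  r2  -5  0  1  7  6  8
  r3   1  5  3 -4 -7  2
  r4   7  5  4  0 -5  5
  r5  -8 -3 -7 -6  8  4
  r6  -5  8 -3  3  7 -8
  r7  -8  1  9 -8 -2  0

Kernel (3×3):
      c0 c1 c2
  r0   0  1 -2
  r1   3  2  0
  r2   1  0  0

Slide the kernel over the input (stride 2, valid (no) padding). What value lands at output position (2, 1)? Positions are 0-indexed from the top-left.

The receptive field on the input at this output position is [4 0 -5 / -7 -6 8 / -3 3 7]. Elementwise product with the kernel and sum: 0·1 + -5·-2 + -7·3 + -6·2 + -3·1.

-26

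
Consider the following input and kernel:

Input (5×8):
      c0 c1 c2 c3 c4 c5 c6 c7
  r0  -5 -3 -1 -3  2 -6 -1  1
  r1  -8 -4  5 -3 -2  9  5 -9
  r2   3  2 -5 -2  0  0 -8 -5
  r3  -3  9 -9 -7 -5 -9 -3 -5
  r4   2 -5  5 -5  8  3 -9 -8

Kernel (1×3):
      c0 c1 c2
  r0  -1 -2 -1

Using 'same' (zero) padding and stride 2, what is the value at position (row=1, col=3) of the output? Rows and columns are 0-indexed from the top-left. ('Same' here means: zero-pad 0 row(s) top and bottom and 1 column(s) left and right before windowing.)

21

The receptive field on the zero-padded input at this output position is [0 -8 -5]. Elementwise product with the kernel and sum: 0·-1 + -8·-2 + -5·-1.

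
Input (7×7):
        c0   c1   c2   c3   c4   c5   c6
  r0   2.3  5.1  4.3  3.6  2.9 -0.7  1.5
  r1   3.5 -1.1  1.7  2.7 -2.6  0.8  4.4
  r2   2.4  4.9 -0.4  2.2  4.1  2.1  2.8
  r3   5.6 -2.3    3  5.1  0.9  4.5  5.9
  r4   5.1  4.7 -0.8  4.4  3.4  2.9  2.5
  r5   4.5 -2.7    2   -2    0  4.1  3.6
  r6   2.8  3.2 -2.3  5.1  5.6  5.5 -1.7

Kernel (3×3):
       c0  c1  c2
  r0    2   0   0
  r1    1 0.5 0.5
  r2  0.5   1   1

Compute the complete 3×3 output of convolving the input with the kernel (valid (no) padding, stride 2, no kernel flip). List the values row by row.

14.1 16.45 12.75
17.2 12.6 21.4
16.65 8.95 17.25

Output[0,0]: The receptive field on the input at this output position is [2.3 5.1 4.3 / 3.5 -1.1 1.7 / 2.4 4.9 -0.4]. Elementwise product with the kernel and sum: 2.3·2 + 3.5·1 + -1.1·0.5 + 1.7·0.5 + 2.4·0.5 + 4.9·1 + -0.4·1.
Output[0,1]: The receptive field on the input at this output position is [4.3 3.6 2.9 / 1.7 2.7 -2.6 / -0.4 2.2 4.1]. Elementwise product with the kernel and sum: 4.3·2 + 1.7·1 + 2.7·0.5 + -2.6·0.5 + -0.4·0.5 + 2.2·1 + 4.1·1.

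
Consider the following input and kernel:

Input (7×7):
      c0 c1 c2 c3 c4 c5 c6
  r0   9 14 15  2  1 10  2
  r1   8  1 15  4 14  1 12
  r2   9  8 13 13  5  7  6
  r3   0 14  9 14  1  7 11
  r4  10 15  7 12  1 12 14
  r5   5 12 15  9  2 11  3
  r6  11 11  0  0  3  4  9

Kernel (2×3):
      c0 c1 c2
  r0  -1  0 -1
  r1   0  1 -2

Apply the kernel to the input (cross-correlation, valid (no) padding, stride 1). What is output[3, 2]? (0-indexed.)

0

The receptive field on the input at this output position is [9 14 1 / 7 12 1]. Elementwise product with the kernel and sum: 9·-1 + 1·-1 + 12·1 + 1·-2.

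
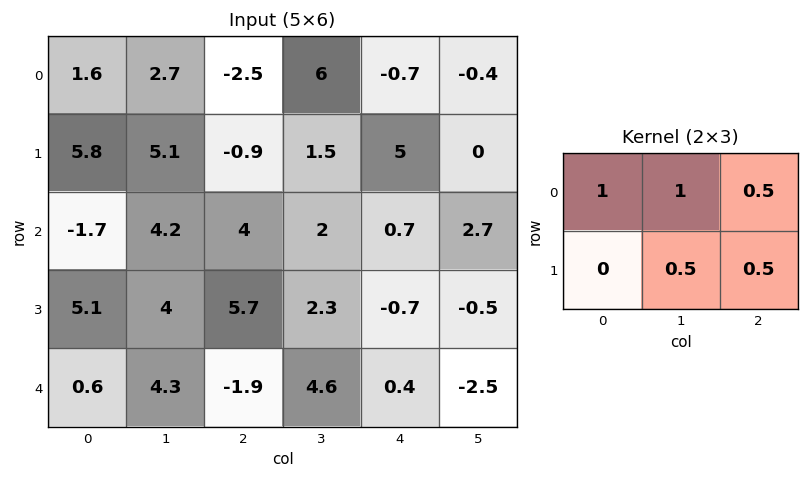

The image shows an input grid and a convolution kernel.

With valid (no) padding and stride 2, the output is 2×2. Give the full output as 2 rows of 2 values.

5.15 6.4
9.35 7.15

Output[0,0]: The receptive field on the input at this output position is [1.6 2.7 -2.5 / 5.8 5.1 -0.9]. Elementwise product with the kernel and sum: 1.6·1 + 2.7·1 + -2.5·0.5 + 5.1·0.5 + -0.9·0.5.
Output[0,1]: The receptive field on the input at this output position is [-2.5 6 -0.7 / -0.9 1.5 5]. Elementwise product with the kernel and sum: -2.5·1 + 6·1 + -0.7·0.5 + 1.5·0.5 + 5·0.5.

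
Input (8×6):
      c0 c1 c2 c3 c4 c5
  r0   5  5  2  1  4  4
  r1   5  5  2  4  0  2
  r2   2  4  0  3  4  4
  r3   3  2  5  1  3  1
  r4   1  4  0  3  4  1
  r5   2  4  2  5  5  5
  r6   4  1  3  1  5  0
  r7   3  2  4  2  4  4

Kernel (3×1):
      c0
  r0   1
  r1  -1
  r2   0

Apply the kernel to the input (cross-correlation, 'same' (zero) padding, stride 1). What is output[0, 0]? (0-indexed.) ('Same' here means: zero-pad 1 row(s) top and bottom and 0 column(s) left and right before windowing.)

-5

The receptive field on the zero-padded input at this output position is [0 / 5 / 5]. Elementwise product with the kernel and sum: 0·1 + 5·-1.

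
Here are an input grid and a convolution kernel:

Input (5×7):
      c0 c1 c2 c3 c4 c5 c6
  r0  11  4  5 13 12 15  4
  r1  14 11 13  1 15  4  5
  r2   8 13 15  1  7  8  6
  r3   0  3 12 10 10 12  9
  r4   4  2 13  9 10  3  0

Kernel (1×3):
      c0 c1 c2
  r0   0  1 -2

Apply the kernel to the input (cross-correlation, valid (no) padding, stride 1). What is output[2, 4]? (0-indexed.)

The receptive field on the input at this output position is [7 8 6]. Elementwise product with the kernel and sum: 8·1 + 6·-2.

-4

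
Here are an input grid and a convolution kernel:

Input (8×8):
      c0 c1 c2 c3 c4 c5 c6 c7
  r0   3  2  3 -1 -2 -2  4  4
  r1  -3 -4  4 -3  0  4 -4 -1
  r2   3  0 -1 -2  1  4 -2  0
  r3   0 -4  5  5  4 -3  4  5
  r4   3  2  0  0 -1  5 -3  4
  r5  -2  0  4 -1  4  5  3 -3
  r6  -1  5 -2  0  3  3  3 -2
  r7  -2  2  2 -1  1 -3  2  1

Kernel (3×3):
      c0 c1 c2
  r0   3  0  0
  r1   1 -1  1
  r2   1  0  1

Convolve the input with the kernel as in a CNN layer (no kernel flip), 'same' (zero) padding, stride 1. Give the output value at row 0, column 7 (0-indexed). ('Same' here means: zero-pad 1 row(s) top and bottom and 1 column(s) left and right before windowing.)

-4

The receptive field on the zero-padded input at this output position is [0 0 0 / 4 4 0 / -4 -1 0]. Elementwise product with the kernel and sum: 0·3 + 4·1 + 4·-1 + 0·1 + -4·1 + 0·1.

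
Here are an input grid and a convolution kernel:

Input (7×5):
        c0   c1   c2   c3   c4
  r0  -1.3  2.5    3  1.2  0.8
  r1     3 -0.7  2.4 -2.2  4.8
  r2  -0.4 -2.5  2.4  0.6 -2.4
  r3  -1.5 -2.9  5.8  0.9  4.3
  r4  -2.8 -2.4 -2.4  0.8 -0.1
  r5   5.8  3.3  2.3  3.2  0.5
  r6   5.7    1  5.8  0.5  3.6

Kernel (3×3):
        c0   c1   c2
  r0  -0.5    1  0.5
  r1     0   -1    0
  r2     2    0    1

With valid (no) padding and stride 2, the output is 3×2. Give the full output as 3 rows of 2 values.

Output[0,0]: The receptive field on the input at this output position is [-1.3 2.5 3 / 3 -0.7 2.4 / -0.4 -2.5 2.4]. Elementwise product with the kernel and sum: -1.3·-0.5 + 2.5·1 + 3·0.5 + -0.7·-1 + -0.4·2 + 2.4·1.

6.95 4.7
-6.2 -7.6
11.7 13.95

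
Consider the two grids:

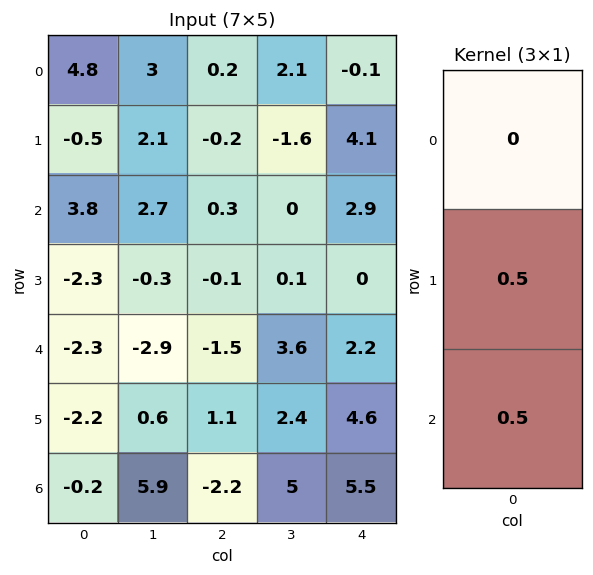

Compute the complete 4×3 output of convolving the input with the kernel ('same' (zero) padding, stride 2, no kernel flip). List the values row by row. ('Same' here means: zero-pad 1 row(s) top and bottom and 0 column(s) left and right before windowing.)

Output[0,0]: The receptive field on the zero-padded input at this output position is [0 / 4.8 / -0.5]. Elementwise product with the kernel and sum: 4.8·0.5 + -0.5·0.5.
Output[0,1]: The receptive field on the zero-padded input at this output position is [0 / 0.2 / -0.2]. Elementwise product with the kernel and sum: 0.2·0.5 + -0.2·0.5.

2.15 0 2
0.75 0.1 1.45
-2.25 -0.2 3.4
-0.1 -1.1 2.75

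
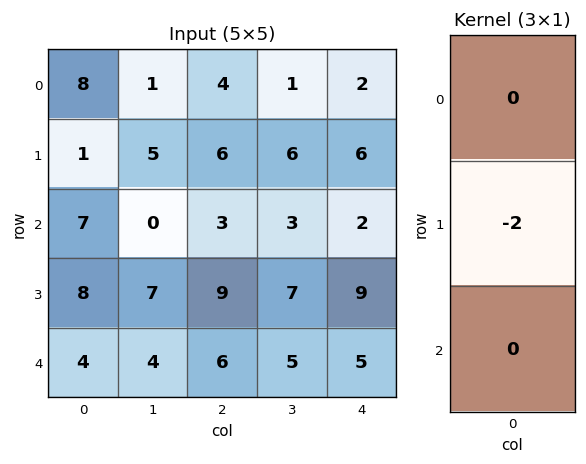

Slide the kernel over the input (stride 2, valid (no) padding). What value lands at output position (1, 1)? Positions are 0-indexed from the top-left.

The receptive field on the input at this output position is [3 / 9 / 6]. Elementwise product with the kernel and sum: 9·-2.

-18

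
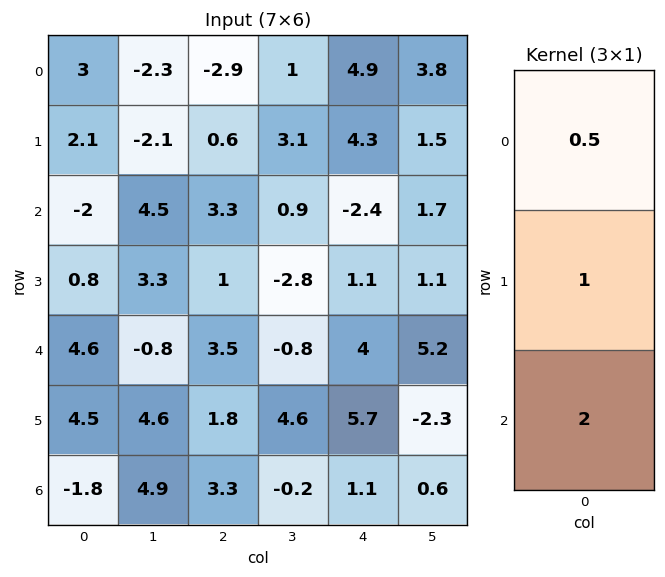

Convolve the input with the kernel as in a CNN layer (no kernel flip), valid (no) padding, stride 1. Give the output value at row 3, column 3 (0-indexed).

7

The receptive field on the input at this output position is [-2.8 / -0.8 / 4.6]. Elementwise product with the kernel and sum: -2.8·0.5 + -0.8·1 + 4.6·2.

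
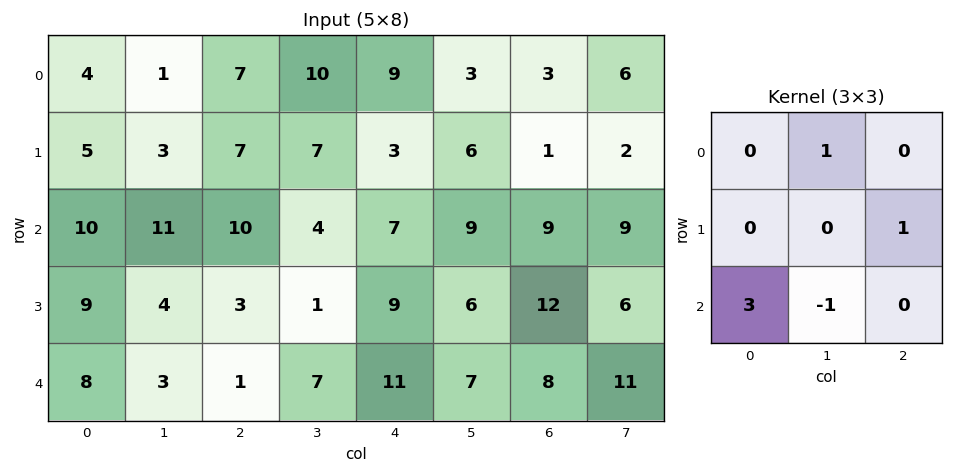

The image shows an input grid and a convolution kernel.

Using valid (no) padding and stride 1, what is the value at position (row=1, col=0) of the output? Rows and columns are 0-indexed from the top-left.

36

The receptive field on the input at this output position is [5 3 7 / 10 11 10 / 9 4 3]. Elementwise product with the kernel and sum: 3·1 + 10·1 + 9·3 + 4·-1.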